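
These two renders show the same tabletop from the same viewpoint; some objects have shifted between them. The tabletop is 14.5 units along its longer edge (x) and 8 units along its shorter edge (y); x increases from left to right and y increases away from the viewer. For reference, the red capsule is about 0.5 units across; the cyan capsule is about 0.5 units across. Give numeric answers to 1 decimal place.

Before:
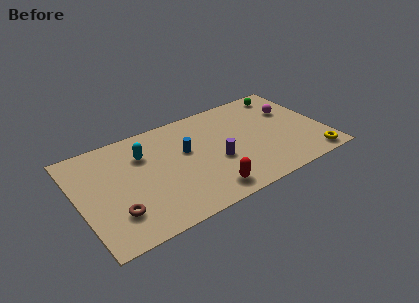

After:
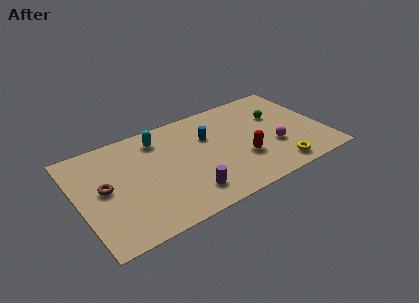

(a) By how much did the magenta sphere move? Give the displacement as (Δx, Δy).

(-1.5, -2.5)

The magenta sphere started near (12.9, 5.3) and ended near (11.4, 2.8).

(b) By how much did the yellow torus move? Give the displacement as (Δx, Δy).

(-2.1, 0.2)

From the two frames, the yellow torus sits at roughly (13.4, 0.9) before and (11.3, 1.1) after.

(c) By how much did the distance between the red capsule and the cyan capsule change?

+0.4

The distance was about 5.5 in the first image and 5.9 in the second, so they moved 0.4 units further apart.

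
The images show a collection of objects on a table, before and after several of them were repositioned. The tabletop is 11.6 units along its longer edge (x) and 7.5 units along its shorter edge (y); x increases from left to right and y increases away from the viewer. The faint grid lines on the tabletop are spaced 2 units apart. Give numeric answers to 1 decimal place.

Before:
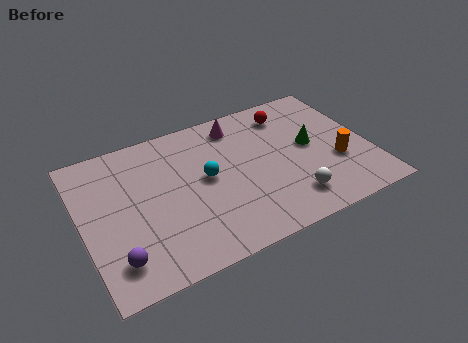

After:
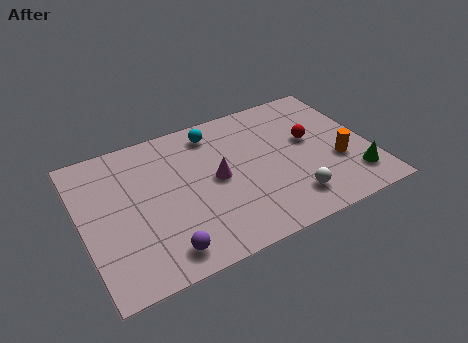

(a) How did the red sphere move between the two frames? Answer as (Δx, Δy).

(0.6, -1.8)

The red sphere started near (8.7, 6.1) and ended near (9.3, 4.3).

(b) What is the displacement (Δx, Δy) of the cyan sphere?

(0.6, 2.3)

The cyan sphere started near (5.0, 4.0) and ended near (5.6, 6.3).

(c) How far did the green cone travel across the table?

2.8

From (9.3, 4.0) to (10.7, 1.6), the green cone covered √(1.4² + 2.4²) ≈ 2.8 units.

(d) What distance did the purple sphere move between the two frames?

1.8

From (1.1, 1.5) to (2.9, 1.1), the purple sphere covered √(1.8² + 0.4²) ≈ 1.8 units.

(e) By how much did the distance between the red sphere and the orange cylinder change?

-1.9

The distance was about 3.7 in the first image and 1.8 in the second, so they moved 1.9 units closer together.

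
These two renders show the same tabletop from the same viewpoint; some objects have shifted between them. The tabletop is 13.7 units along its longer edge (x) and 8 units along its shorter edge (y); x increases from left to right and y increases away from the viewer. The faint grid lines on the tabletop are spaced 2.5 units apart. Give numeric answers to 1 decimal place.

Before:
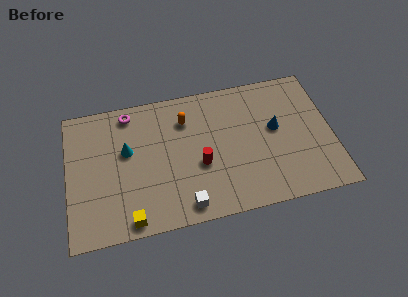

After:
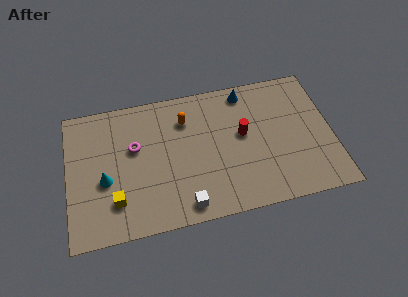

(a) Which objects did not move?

the white cube and the orange capsule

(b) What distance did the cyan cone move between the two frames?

1.9

The cyan cone was near (3.1, 4.8) before and (1.9, 3.3) after, so it travelled √(1.2² + 1.5²) ≈ 1.9 units.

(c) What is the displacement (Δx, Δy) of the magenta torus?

(0.2, -2.1)

From the two frames, the magenta torus sits at roughly (3.3, 7.0) before and (3.5, 4.9) after.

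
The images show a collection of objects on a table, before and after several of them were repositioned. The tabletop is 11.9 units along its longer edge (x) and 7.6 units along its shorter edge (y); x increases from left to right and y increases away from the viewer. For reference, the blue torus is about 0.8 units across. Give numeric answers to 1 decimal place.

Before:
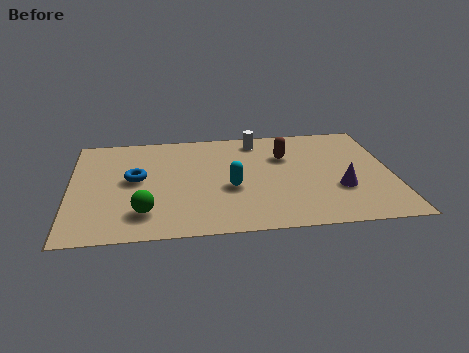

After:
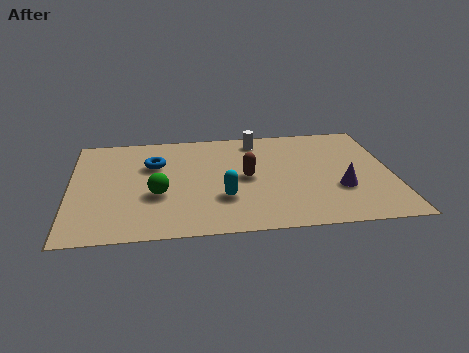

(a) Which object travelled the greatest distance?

the brown capsule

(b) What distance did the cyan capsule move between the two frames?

0.8

The cyan capsule was near (5.9, 3.1) before and (5.6, 2.4) after, so it travelled √(0.3² + 0.7²) ≈ 0.8 units.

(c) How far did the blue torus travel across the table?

1.2

The blue torus was near (2.4, 4.1) before and (3.1, 5.1) after, so it travelled √(0.7² + 1.0²) ≈ 1.2 units.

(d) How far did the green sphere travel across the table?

1.3

From (2.7, 1.7) to (3.2, 2.9), the green sphere covered √(0.5² + 1.2²) ≈ 1.3 units.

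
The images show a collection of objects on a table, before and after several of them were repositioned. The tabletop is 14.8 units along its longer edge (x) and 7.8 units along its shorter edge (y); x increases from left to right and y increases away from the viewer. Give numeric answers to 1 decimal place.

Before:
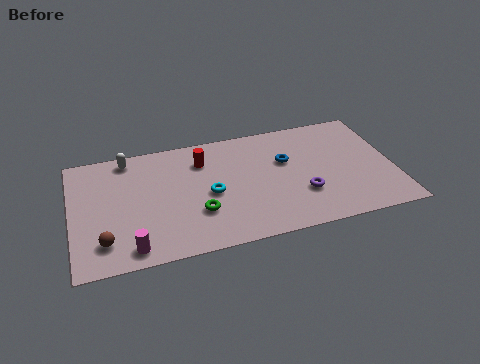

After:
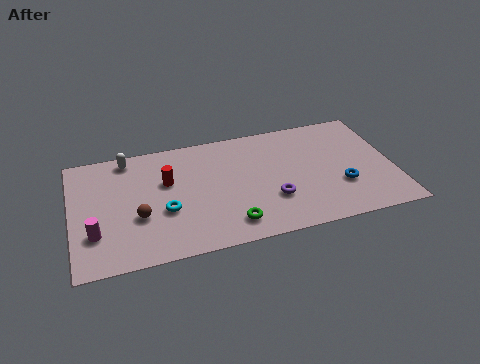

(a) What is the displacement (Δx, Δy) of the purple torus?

(-1.4, 0.0)

From the two frames, the purple torus sits at roughly (10.5, 2.5) before and (9.1, 2.5) after.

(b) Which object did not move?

the white capsule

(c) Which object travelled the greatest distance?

the blue torus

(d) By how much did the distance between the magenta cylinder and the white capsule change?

-1.0

They were about 5.9 units apart before and 4.9 after — 1.0 units closer together.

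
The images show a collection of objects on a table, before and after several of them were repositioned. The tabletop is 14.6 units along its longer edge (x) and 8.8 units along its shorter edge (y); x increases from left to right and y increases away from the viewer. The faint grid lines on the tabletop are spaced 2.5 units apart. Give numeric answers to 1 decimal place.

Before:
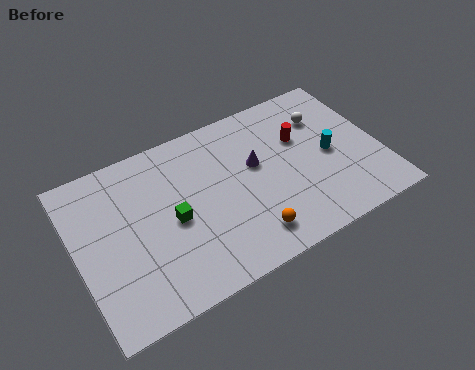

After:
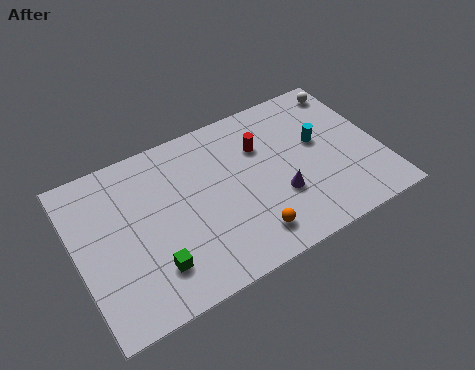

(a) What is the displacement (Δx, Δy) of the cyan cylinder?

(-0.4, 0.9)

The cyan cylinder was at about (12.2, 4.2) and moved to about (11.8, 5.1).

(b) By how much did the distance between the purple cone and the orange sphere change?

-1.5

They were about 3.7 units apart before and 2.2 after — 1.5 units closer together.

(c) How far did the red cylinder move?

1.9

The red cylinder moved from about (11.0, 5.7) to (9.1, 6.1), a distance of √(1.9² + 0.4²) ≈ 1.9.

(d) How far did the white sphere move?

1.8

The white sphere moved from about (12.3, 6.4) to (13.7, 7.6), a distance of √(1.4² + 1.2²) ≈ 1.8.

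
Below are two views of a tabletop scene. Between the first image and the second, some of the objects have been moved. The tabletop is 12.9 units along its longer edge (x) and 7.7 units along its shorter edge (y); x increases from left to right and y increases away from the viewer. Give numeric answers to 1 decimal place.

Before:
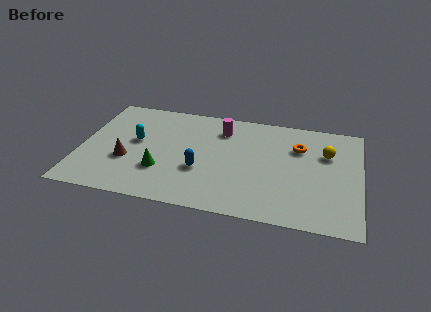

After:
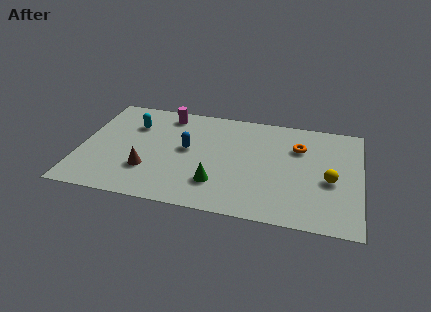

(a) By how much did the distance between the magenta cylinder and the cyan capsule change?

-2.4

The distance was about 4.3 in the first image and 1.9 in the second, so they moved 2.4 units closer together.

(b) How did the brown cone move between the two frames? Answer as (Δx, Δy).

(1.0, -0.5)

The brown cone was at about (2.2, 2.8) and moved to about (3.2, 2.3).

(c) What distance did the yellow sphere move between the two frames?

1.9

The yellow sphere was near (11.3, 5.2) before and (11.5, 3.3) after, so it travelled √(0.2² + 1.9²) ≈ 1.9 units.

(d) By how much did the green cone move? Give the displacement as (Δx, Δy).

(2.6, -0.4)

From the two frames, the green cone sits at roughly (3.8, 2.4) before and (6.4, 2.0) after.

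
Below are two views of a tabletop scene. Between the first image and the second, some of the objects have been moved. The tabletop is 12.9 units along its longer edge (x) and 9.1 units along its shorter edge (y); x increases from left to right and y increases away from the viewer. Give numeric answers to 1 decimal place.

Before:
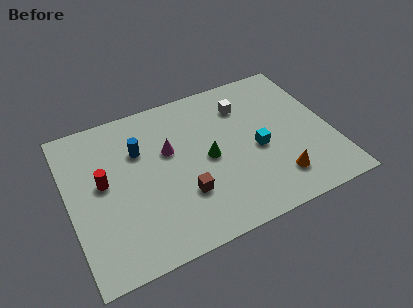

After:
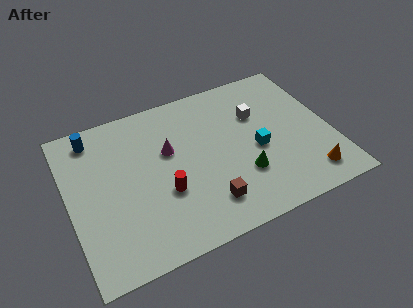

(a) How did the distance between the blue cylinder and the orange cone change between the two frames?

+4.1

They were about 7.6 units apart before and 11.7 after — 4.1 units further apart.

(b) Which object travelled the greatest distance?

the red cylinder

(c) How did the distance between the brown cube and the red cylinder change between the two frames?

-1.9

They were about 4.3 units apart before and 2.4 after — 1.9 units closer together.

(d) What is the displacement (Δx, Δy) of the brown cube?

(1.0, -0.9)

From the two frames, the brown cube sits at roughly (5.4, 2.8) before and (6.4, 1.9) after.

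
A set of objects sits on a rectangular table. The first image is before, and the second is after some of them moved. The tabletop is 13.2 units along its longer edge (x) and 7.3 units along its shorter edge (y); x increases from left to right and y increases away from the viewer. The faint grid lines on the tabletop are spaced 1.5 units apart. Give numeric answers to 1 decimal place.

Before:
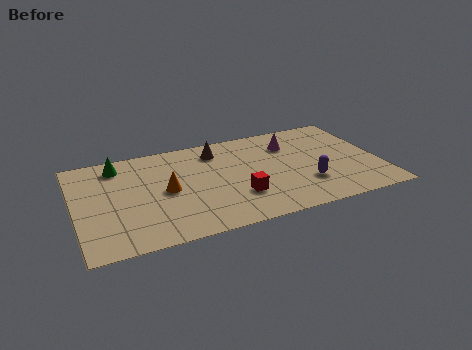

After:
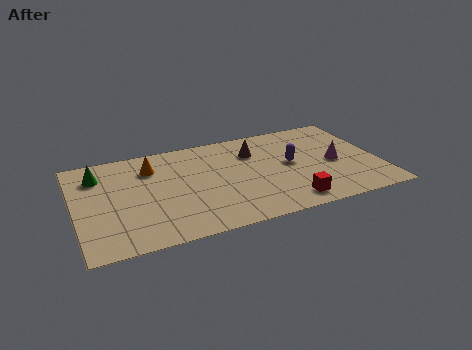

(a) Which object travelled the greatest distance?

the magenta cone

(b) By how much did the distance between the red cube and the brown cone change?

+0.6

They were about 3.7 units apart before and 4.3 after — 0.6 units further apart.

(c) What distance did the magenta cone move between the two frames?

2.7

The magenta cone was near (9.5, 5.4) before and (11.3, 3.4) after, so it travelled √(1.8² + 2.0²) ≈ 2.7 units.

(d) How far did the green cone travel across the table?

1.0

The green cone moved from about (2.0, 6.1) to (1.1, 5.6), a distance of √(0.9² + 0.5²) ≈ 1.0.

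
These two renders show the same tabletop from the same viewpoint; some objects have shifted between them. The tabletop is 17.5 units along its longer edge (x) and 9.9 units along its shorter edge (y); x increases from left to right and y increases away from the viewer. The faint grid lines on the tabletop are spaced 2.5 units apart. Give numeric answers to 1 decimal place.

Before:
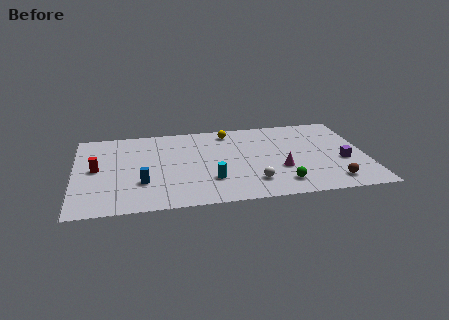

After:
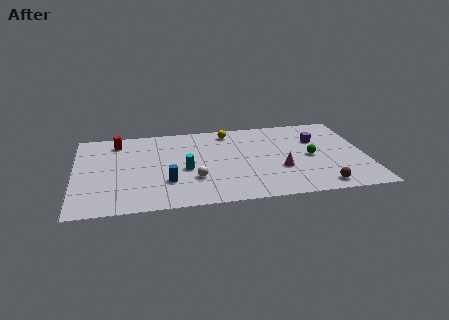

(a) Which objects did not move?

the yellow sphere and the magenta cone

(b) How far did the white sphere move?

3.6

The white sphere moved from about (10.6, 2.2) to (7.1, 3.1), a distance of √(3.5² + 0.9²) ≈ 3.6.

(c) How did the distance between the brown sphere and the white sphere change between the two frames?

+3.0

The distance was about 4.7 in the first image and 7.7 in the second, so they moved 3.0 units further apart.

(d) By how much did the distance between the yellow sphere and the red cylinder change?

-2.0

Before: roughly 8.8 units apart; after: 6.8. That's 2.0 units closer together.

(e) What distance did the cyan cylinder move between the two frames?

2.1

The cyan cylinder was near (8.1, 2.8) before and (6.6, 4.3) after, so it travelled √(1.5² + 1.5²) ≈ 2.1 units.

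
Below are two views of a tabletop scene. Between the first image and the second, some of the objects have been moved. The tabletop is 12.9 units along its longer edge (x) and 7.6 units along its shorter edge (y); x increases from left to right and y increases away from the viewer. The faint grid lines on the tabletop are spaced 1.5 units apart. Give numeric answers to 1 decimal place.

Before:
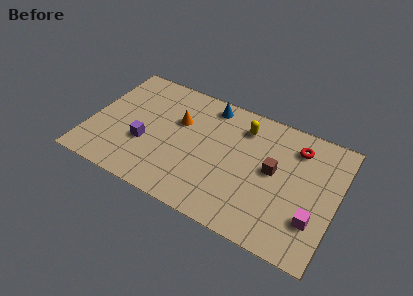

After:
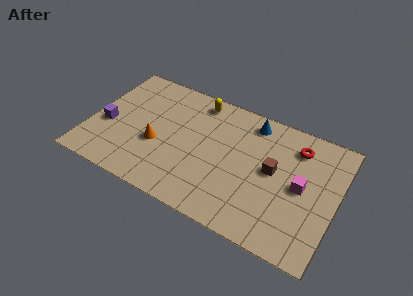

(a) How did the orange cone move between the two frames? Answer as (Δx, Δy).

(-0.9, -1.9)

The orange cone was at about (4.5, 4.9) and moved to about (3.6, 3.0).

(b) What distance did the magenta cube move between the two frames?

1.8

From (11.9, 2.2) to (11.1, 3.8), the magenta cube covered √(0.8² + 1.6²) ≈ 1.8 units.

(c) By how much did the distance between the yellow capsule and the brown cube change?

+2.4

They were about 2.6 units apart before and 5.0 after — 2.4 units further apart.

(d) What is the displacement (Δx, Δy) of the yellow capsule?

(-2.5, 0.6)

The yellow capsule was at about (7.8, 6.0) and moved to about (5.3, 6.6).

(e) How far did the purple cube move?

2.1

From (3.0, 2.8) to (0.9, 3.1), the purple cube covered √(2.1² + 0.3²) ≈ 2.1 units.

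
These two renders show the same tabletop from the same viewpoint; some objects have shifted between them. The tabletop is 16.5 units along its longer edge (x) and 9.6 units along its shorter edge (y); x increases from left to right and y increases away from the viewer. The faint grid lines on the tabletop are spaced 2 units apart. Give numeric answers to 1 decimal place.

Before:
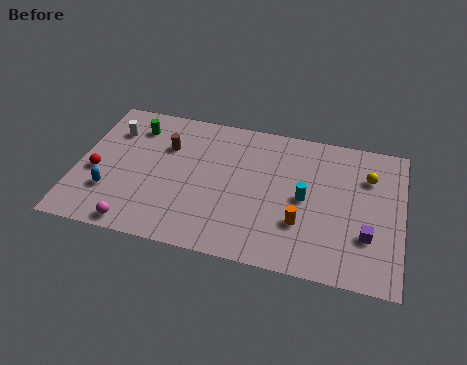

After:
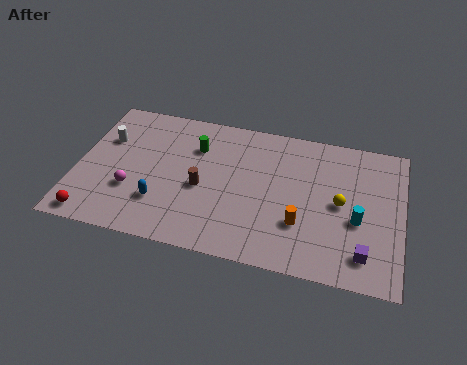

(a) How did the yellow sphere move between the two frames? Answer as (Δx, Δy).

(-1.3, -2.1)

The yellow sphere was at about (14.7, 6.9) and moved to about (13.4, 4.8).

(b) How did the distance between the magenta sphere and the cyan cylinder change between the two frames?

+2.3

They were about 9.1 units apart before and 11.4 after — 2.3 units further apart.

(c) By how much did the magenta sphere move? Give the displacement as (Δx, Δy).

(-0.4, 2.3)

From the two frames, the magenta sphere sits at roughly (3.3, 0.9) before and (2.9, 3.2) after.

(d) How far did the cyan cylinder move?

2.8

The cyan cylinder was near (11.6, 4.7) before and (14.3, 3.9) after, so it travelled √(2.7² + 0.8²) ≈ 2.8 units.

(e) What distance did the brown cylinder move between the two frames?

3.1

The brown cylinder was near (4.4, 6.6) before and (6.4, 4.2) after, so it travelled √(2.0² + 2.4²) ≈ 3.1 units.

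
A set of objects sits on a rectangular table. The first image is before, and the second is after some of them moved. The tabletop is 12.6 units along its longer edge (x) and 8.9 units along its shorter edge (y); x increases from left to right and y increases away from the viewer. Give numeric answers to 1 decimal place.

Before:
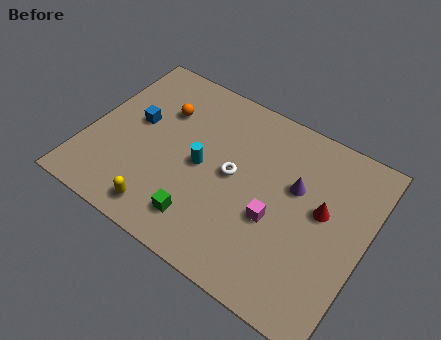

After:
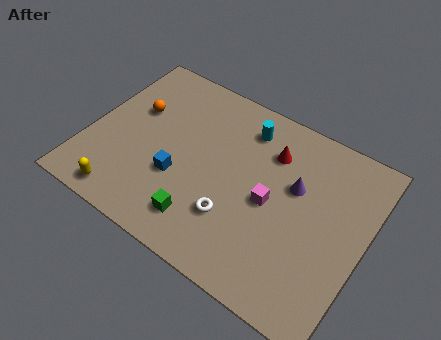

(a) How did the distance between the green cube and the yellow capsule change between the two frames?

+1.8

They were about 1.8 units apart before and 3.6 after — 1.8 units further apart.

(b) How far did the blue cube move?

2.9

The blue cube moved from about (2.0, 5.0) to (4.3, 3.2), a distance of √(2.3² + 1.8²) ≈ 2.9.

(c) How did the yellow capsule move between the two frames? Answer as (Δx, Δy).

(-1.8, -0.2)

The yellow capsule was at about (4.0, 1.2) and moved to about (2.2, 1.0).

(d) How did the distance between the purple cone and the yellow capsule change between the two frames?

+1.6

Before: roughly 6.8 units apart; after: 8.4. That's 1.6 units further apart.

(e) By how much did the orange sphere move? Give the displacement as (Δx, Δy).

(-1.2, -0.6)

The orange sphere was at about (3.0, 6.2) and moved to about (1.8, 5.6).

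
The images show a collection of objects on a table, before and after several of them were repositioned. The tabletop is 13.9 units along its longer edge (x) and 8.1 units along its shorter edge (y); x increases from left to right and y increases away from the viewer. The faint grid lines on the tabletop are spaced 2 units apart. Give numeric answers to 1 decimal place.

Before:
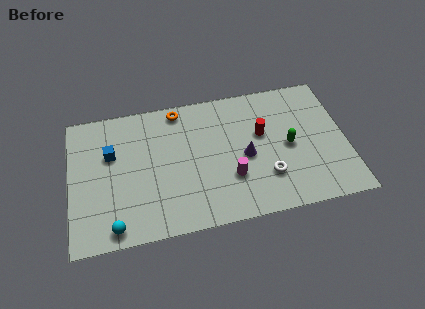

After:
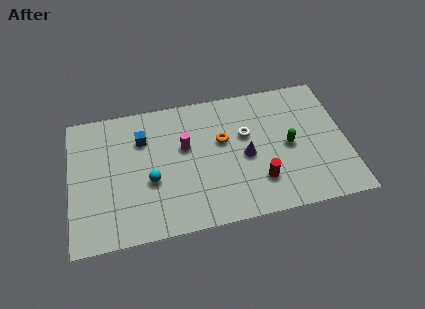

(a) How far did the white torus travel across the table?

2.8

The white torus was near (9.8, 2.3) before and (8.9, 5.0) after, so it travelled √(0.9² + 2.7²) ≈ 2.8 units.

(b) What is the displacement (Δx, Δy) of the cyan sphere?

(1.9, 2.3)

The cyan sphere was at about (2.1, 0.9) and moved to about (4.0, 3.2).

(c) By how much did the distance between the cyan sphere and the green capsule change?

-2.4

Before: roughly 9.4 units apart; after: 7.0. That's 2.4 units closer together.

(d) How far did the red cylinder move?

2.8

The red cylinder moved from about (9.7, 4.9) to (9.4, 2.1), a distance of √(0.3² + 2.8²) ≈ 2.8.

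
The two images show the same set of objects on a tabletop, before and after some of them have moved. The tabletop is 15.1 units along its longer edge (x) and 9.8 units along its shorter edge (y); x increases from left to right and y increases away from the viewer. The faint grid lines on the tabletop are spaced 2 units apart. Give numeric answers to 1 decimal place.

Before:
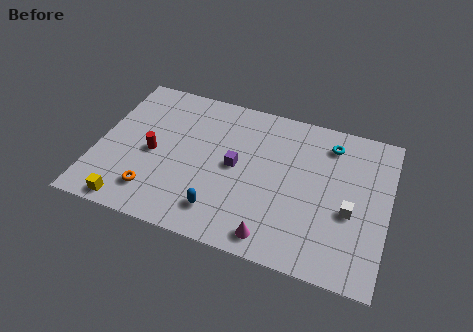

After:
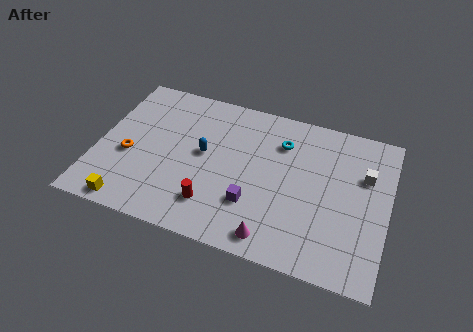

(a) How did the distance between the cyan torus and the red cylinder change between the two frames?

-3.7

Before: roughly 9.7 units apart; after: 6.0. That's 3.7 units closer together.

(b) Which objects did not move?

the magenta cone and the yellow cube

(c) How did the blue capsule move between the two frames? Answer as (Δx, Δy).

(-1.2, 3.4)

The blue capsule started near (6.7, 1.9) and ended near (5.5, 5.3).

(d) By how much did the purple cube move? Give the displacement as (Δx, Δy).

(1.1, -2.1)

The purple cube started near (7.2, 5.0) and ended near (8.3, 2.9).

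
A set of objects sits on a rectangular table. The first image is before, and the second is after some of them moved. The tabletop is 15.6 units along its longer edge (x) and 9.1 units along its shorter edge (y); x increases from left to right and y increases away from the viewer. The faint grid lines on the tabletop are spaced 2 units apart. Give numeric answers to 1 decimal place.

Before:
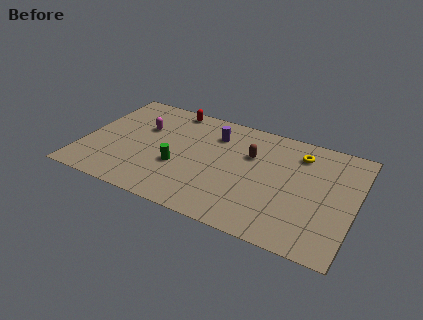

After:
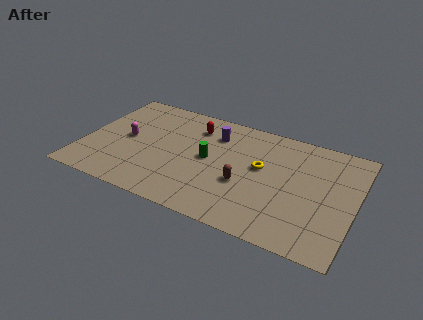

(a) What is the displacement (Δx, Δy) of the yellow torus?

(-2.0, -2.0)

The yellow torus was at about (12.2, 7.2) and moved to about (10.2, 5.2).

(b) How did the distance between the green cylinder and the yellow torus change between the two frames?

-4.6

They were about 7.6 units apart before and 3.0 after — 4.6 units closer together.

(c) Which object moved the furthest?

the yellow torus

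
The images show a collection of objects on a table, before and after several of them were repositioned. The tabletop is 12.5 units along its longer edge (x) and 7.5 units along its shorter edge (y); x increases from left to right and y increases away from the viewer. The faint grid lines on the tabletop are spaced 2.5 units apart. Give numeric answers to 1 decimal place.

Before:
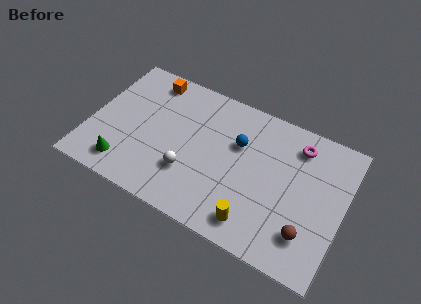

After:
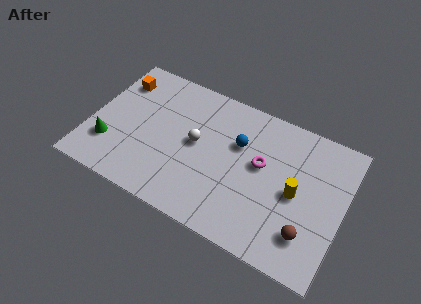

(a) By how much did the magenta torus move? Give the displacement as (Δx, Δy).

(-1.6, -1.8)

The magenta torus started near (10.0, 6.1) and ended near (8.4, 4.3).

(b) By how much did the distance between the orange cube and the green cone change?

-1.5

They were about 5.2 units apart before and 3.7 after — 1.5 units closer together.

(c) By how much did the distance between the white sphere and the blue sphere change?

-1.1

Before: roughly 3.3 units apart; after: 2.2. That's 1.1 units closer together.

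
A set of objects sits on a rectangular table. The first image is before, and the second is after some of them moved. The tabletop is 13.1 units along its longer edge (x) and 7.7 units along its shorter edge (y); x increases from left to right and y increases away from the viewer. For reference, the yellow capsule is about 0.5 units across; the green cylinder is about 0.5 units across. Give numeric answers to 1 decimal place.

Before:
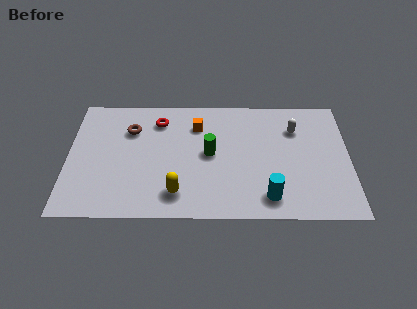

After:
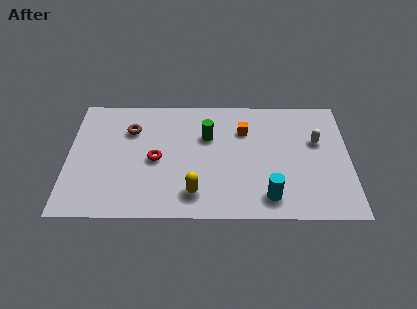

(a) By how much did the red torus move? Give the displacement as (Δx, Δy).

(-0.1, -2.5)

From the two frames, the red torus sits at roughly (4.2, 6.1) before and (4.1, 3.6) after.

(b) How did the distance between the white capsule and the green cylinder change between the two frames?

+0.8

They were about 4.3 units apart before and 5.1 after — 0.8 units further apart.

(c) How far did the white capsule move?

1.3

From (10.6, 5.6) to (11.6, 4.8), the white capsule covered √(1.0² + 0.8²) ≈ 1.3 units.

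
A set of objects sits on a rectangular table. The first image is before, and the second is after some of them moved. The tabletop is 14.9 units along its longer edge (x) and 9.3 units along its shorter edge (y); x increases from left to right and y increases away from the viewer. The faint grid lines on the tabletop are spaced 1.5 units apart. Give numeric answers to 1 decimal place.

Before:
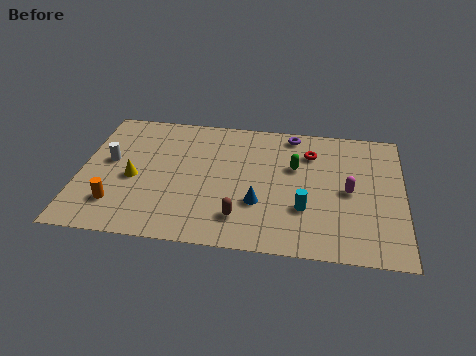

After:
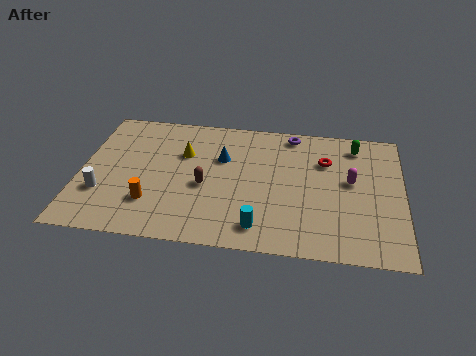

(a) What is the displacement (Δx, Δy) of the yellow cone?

(2.2, 2.1)

The yellow cone started near (2.5, 4.1) and ended near (4.7, 6.2).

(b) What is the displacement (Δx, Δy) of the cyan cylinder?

(-2.0, -1.5)

From the two frames, the cyan cylinder sits at roughly (10.4, 3.0) before and (8.4, 1.5) after.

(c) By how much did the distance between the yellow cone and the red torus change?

-2.0

The distance was about 8.6 in the first image and 6.6 in the second, so they moved 2.0 units closer together.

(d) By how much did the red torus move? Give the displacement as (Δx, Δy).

(0.7, -0.5)

The red torus was at about (10.6, 7.0) and moved to about (11.3, 6.5).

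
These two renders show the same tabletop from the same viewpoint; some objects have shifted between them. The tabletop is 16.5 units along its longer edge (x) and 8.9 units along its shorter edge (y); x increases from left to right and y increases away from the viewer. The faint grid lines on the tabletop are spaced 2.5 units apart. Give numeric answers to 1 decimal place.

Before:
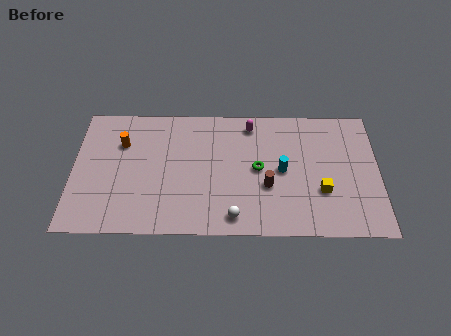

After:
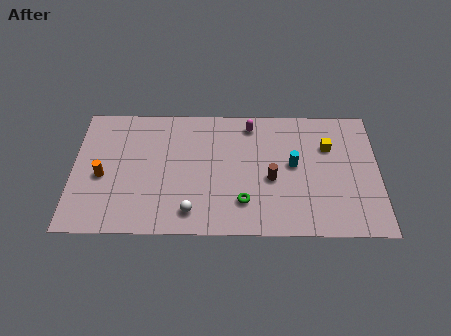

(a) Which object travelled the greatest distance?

the yellow cube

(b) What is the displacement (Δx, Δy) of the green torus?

(-0.8, -2.3)

The green torus was at about (10.0, 4.5) and moved to about (9.2, 2.2).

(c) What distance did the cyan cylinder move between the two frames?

0.7

The cyan cylinder was near (11.3, 4.4) before and (11.9, 4.8) after, so it travelled √(0.6² + 0.4²) ≈ 0.7 units.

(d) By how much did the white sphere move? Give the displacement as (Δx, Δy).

(-2.3, 0.3)

The white sphere was at about (8.7, 1.2) and moved to about (6.4, 1.5).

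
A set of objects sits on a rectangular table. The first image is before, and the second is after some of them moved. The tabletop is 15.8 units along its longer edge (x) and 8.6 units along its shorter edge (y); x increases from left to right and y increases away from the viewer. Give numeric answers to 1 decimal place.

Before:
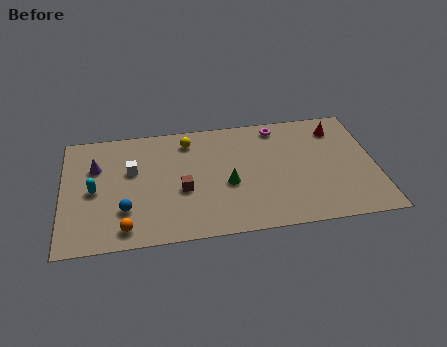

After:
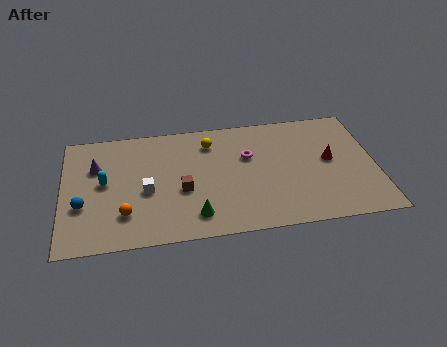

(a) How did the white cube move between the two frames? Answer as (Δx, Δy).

(0.7, -1.6)

The white cube started near (3.5, 5.3) and ended near (4.2, 3.7).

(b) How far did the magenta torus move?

2.6

From (11.0, 7.5) to (9.4, 5.5), the magenta torus covered √(1.6² + 2.0²) ≈ 2.6 units.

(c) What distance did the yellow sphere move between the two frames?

1.1

The yellow sphere was near (6.4, 7.1) before and (7.5, 6.8) after, so it travelled √(1.1² + 0.3²) ≈ 1.1 units.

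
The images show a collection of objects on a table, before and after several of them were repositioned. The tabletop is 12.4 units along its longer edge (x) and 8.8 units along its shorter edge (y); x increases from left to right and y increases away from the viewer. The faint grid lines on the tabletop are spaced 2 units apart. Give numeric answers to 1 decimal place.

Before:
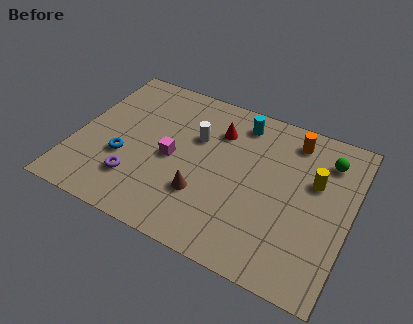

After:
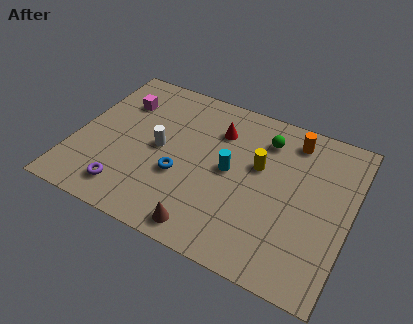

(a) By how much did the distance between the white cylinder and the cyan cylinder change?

+0.7

The distance was about 2.5 in the first image and 3.2 in the second, so they moved 0.7 units further apart.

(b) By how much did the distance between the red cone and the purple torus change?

+0.7

They were about 5.4 units apart before and 6.1 after — 0.7 units further apart.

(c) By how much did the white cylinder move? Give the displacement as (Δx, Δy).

(-1.5, -1.3)

The white cylinder was at about (5.3, 5.7) and moved to about (3.8, 4.4).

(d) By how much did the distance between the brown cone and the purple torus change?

+0.7

Before: roughly 3.0 units apart; after: 3.7. That's 0.7 units further apart.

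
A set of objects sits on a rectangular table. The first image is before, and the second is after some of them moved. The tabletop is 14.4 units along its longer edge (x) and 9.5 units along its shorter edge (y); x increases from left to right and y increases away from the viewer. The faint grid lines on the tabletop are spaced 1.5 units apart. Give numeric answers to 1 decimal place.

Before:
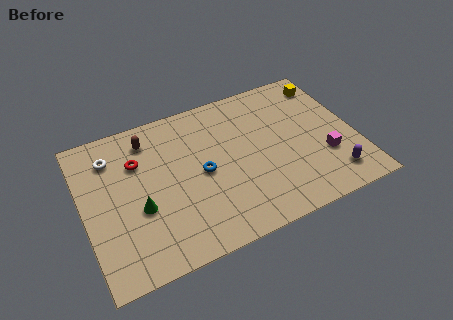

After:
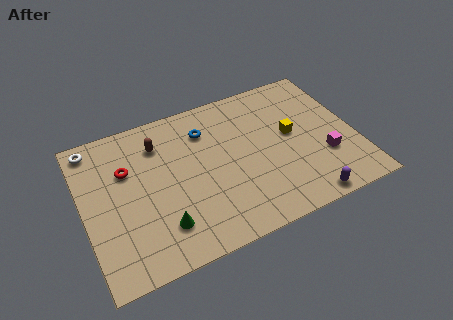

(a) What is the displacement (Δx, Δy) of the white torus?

(-0.9, 1.0)

The white torus was at about (1.7, 7.4) and moved to about (0.8, 8.4).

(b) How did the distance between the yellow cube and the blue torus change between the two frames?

-3.1

Before: roughly 7.9 units apart; after: 4.8. That's 3.1 units closer together.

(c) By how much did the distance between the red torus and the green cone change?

+1.4

The distance was about 2.9 in the first image and 4.3 in the second, so they moved 1.4 units further apart.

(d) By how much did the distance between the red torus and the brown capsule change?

+0.7

They were about 1.4 units apart before and 2.1 after — 0.7 units further apart.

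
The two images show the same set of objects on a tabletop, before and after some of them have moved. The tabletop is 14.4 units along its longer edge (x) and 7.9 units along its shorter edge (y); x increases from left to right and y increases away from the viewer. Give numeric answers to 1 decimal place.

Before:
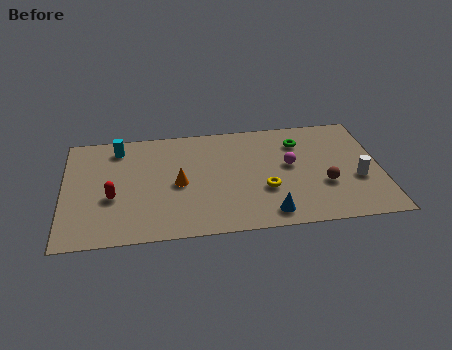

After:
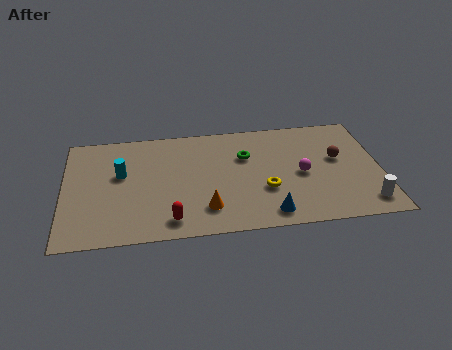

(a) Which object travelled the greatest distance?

the red capsule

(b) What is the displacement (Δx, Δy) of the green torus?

(-2.5, -0.7)

From the two frames, the green torus sits at roughly (10.8, 6.0) before and (8.3, 5.3) after.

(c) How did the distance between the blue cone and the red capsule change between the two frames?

-2.9

Before: roughly 7.3 units apart; after: 4.4. That's 2.9 units closer together.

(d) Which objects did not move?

the yellow torus and the blue cone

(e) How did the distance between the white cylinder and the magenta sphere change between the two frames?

+0.4

They were about 3.3 units apart before and 3.7 after — 0.4 units further apart.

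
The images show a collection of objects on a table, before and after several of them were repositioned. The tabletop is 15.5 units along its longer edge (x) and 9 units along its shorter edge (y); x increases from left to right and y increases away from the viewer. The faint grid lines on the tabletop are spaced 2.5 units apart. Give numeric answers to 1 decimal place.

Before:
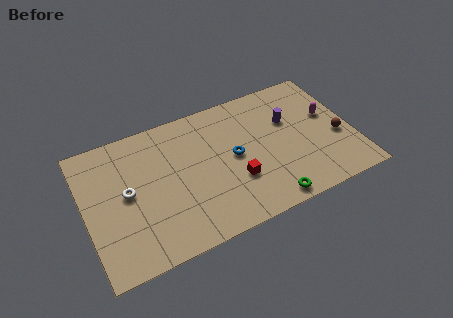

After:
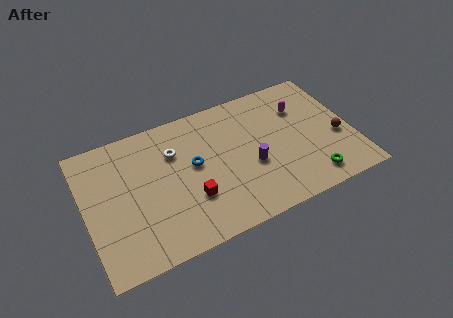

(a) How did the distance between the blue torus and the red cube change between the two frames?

+0.5

Before: roughly 1.6 units apart; after: 2.1. That's 0.5 units further apart.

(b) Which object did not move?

the brown sphere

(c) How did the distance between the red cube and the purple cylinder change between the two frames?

-0.8

They were about 4.5 units apart before and 3.7 after — 0.8 units closer together.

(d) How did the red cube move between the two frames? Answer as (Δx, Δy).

(-2.6, -0.1)

The red cube started near (8.5, 3.0) and ended near (5.9, 2.9).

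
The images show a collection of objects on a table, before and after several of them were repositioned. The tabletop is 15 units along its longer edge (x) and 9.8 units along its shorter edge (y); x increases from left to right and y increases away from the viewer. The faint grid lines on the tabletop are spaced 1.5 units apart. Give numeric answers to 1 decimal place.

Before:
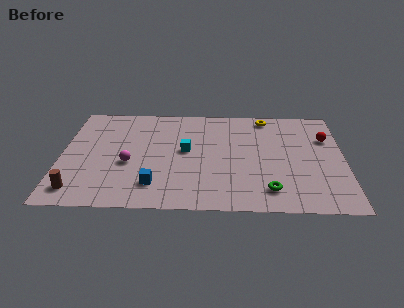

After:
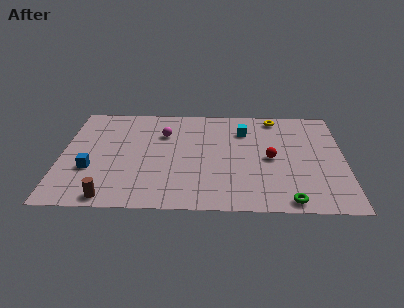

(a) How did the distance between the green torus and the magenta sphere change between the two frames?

+1.2

They were about 7.7 units apart before and 8.9 after — 1.2 units further apart.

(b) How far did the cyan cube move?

3.7

The cyan cube was near (6.6, 5.3) before and (9.7, 7.3) after, so it travelled √(3.1² + 2.0²) ≈ 3.7 units.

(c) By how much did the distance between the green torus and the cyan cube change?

+1.2

The distance was about 5.6 in the first image and 6.8 in the second, so they moved 1.2 units further apart.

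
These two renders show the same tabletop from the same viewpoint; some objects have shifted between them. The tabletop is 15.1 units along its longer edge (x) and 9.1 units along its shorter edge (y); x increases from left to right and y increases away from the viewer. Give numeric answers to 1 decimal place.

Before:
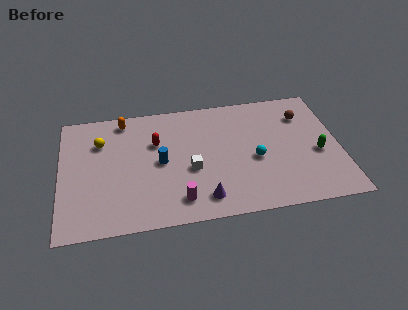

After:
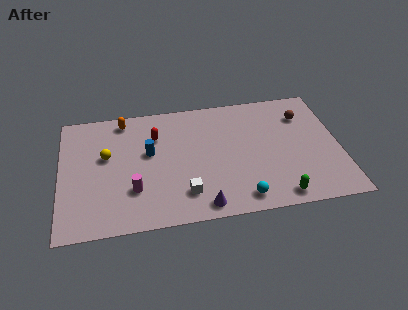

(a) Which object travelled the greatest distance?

the green capsule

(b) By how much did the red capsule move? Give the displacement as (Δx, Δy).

(0.0, 0.5)

From the two frames, the red capsule sits at roughly (5.2, 6.0) before and (5.2, 6.5) after.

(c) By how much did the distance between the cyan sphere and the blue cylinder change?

+1.2

The distance was about 5.1 in the first image and 6.3 in the second, so they moved 1.2 units further apart.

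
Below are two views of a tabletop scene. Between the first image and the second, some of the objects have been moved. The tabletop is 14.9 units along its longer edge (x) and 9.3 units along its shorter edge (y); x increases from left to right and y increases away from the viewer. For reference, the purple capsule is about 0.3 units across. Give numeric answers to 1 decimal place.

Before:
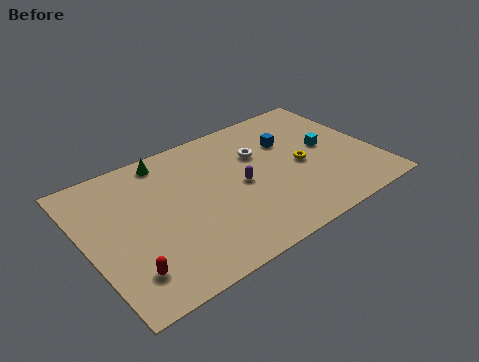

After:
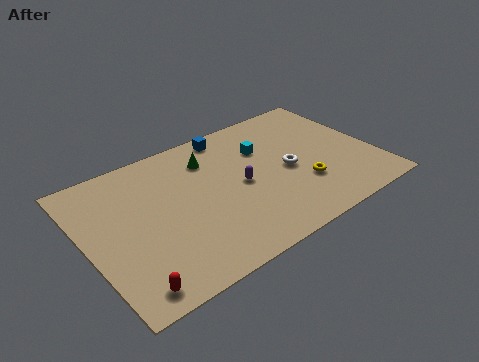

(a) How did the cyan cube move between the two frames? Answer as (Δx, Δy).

(-3.1, 1.5)

The cyan cube started near (12.6, 4.9) and ended near (9.5, 6.4).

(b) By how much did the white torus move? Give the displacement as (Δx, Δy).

(1.2, -1.9)

From the two frames, the white torus sits at roughly (9.2, 6.2) before and (10.4, 4.3) after.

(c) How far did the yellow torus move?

1.4

From (11.1, 4.3) to (10.9, 2.9), the yellow torus covered √(0.2² + 1.4²) ≈ 1.4 units.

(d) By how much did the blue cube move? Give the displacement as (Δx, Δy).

(-2.8, 2.0)

The blue cube was at about (10.8, 6.3) and moved to about (8.0, 8.3).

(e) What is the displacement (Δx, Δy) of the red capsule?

(-0.1, -0.9)

The red capsule was at about (1.6, 2.0) and moved to about (1.5, 1.1).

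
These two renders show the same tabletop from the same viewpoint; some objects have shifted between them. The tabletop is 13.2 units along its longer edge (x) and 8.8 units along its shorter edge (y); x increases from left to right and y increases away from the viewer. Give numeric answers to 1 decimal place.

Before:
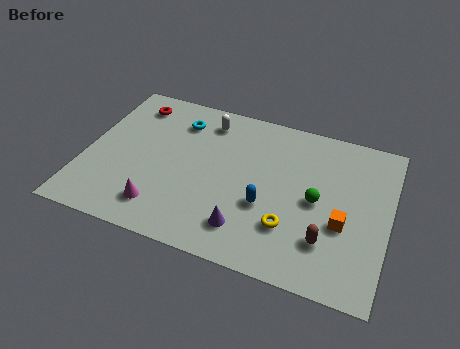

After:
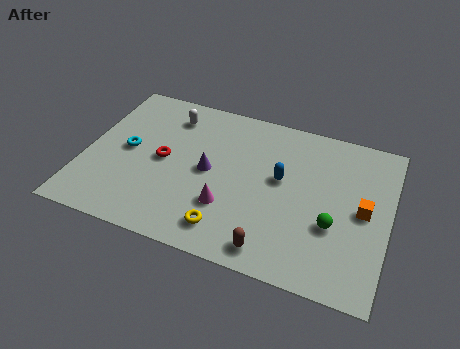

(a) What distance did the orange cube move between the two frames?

1.3

From (11.3, 3.4) to (12.1, 4.4), the orange cube covered √(0.8² + 1.0²) ≈ 1.3 units.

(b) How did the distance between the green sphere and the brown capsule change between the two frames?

+1.1

Before: roughly 2.1 units apart; after: 3.2. That's 1.1 units further apart.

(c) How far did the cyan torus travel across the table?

3.1

The cyan torus moved from about (3.8, 6.9) to (1.8, 4.5), a distance of √(2.0² + 2.4²) ≈ 3.1.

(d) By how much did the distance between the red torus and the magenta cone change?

-2.5

The distance was about 5.9 in the first image and 3.4 in the second, so they moved 2.5 units closer together.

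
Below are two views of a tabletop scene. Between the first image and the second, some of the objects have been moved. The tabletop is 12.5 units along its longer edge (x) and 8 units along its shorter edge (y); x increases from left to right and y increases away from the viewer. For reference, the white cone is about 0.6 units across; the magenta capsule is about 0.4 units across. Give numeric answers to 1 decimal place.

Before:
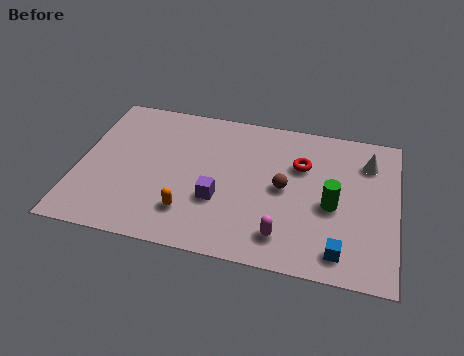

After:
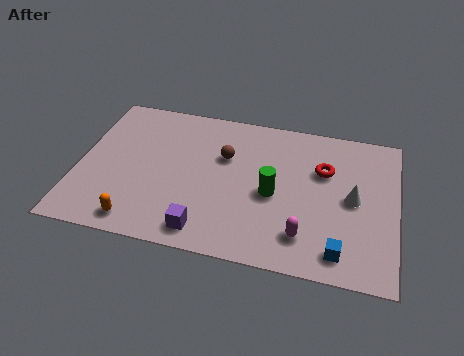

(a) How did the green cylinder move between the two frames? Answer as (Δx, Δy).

(-2.3, 0.1)

The green cylinder started near (10.0, 3.5) and ended near (7.7, 3.6).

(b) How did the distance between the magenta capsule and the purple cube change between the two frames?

+0.9

The distance was about 2.9 in the first image and 3.8 in the second, so they moved 0.9 units further apart.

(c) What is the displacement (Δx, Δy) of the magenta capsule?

(0.8, 0.2)

From the two frames, the magenta capsule sits at roughly (8.2, 1.5) before and (9.0, 1.7) after.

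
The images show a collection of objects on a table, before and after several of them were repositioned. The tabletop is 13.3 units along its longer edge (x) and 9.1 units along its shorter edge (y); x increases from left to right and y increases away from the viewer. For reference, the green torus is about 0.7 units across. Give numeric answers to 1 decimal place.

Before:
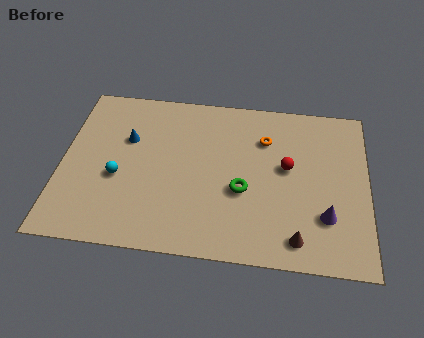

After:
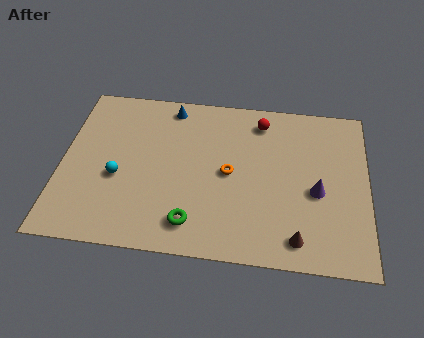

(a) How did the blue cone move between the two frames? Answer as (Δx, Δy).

(1.8, 2.1)

From the two frames, the blue cone sits at roughly (2.8, 5.9) before and (4.6, 8.0) after.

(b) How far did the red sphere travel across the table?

2.8

From (9.8, 5.1) to (8.6, 7.6), the red sphere covered √(1.2² + 2.5²) ≈ 2.8 units.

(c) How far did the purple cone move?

1.4

From (11.5, 2.6) to (11.1, 3.9), the purple cone covered √(0.4² + 1.3²) ≈ 1.4 units.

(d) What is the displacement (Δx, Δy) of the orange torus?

(-1.5, -2.1)

From the two frames, the orange torus sits at roughly (8.8, 6.6) before and (7.3, 4.5) after.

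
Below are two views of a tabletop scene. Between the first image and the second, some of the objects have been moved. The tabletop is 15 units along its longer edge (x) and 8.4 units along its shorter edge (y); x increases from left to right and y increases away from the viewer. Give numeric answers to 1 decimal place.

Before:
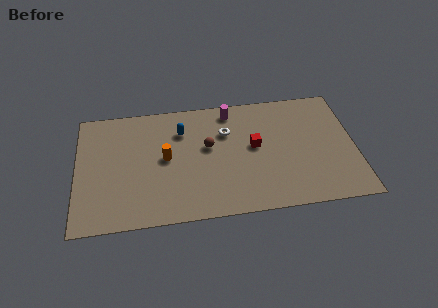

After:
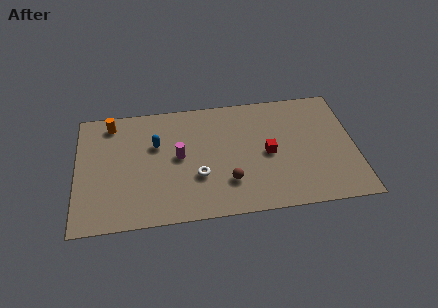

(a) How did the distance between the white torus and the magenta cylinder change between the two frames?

+0.3

The distance was about 1.5 in the first image and 1.8 in the second, so they moved 0.3 units further apart.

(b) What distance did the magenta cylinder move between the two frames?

4.1

From (8.4, 7.3) to (5.5, 4.4), the magenta cylinder covered √(2.9² + 2.9²) ≈ 4.1 units.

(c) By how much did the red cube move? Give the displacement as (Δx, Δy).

(0.7, -0.6)

The red cube was at about (9.6, 4.6) and moved to about (10.3, 4.0).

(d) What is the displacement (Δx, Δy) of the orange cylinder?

(-2.9, 2.8)

The orange cylinder started near (4.8, 4.4) and ended near (1.9, 7.2).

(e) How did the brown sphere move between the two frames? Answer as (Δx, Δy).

(1.0, -2.6)

The brown sphere started near (7.1, 4.9) and ended near (8.1, 2.3).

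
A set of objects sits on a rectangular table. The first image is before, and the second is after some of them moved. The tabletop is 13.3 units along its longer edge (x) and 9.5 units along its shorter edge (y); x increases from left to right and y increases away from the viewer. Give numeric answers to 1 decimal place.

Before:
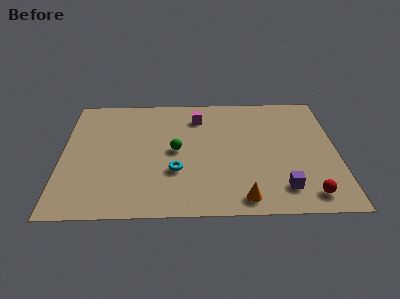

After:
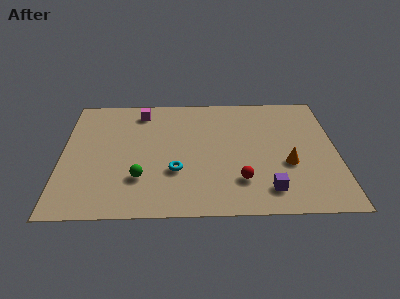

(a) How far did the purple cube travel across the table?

0.7

From (10.6, 1.8) to (9.9, 1.7), the purple cube covered √(0.7² + 0.1²) ≈ 0.7 units.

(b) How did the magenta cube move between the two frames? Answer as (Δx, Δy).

(-2.8, 0.5)

The magenta cube was at about (6.6, 7.5) and moved to about (3.8, 8.0).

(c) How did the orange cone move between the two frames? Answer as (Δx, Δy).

(2.2, 2.5)

The orange cone started near (8.7, 1.1) and ended near (10.9, 3.6).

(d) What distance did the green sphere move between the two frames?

2.7

The green sphere moved from about (5.5, 4.8) to (3.8, 2.7), a distance of √(1.7² + 2.1²) ≈ 2.7.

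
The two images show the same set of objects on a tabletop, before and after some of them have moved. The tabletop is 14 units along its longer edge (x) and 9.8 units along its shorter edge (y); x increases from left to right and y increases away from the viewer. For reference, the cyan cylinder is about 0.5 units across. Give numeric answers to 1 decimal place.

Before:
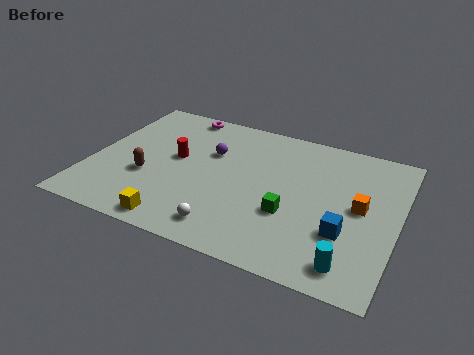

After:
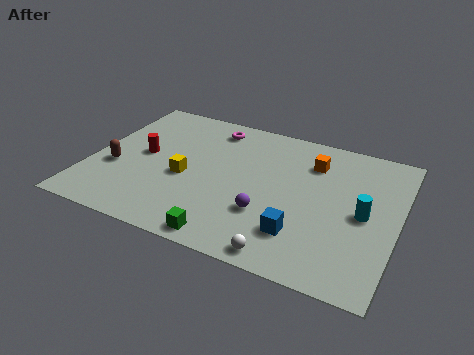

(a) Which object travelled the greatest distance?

the purple sphere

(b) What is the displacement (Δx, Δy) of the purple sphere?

(3.0, -3.3)

The purple sphere started near (5.3, 6.4) and ended near (8.3, 3.1).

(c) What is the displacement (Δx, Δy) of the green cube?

(-2.5, -2.6)

From the two frames, the green cube sits at roughly (9.3, 3.5) before and (6.8, 0.9) after.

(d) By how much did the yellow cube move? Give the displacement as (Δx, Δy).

(-0.1, 3.2)

The yellow cube was at about (4.5, 1.0) and moved to about (4.4, 4.2).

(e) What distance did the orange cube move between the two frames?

3.3

From (12.3, 5.1) to (9.9, 7.4), the orange cube covered √(2.4² + 2.3²) ≈ 3.3 units.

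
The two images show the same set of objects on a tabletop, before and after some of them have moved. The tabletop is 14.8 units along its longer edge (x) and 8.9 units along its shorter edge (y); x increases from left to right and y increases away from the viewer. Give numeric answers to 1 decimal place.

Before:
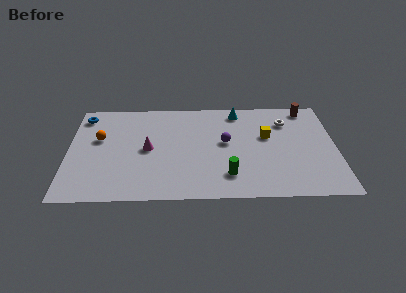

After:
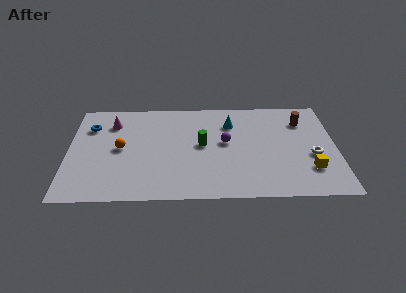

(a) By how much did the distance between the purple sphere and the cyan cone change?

-1.2

Before: roughly 2.9 units apart; after: 1.7. That's 1.2 units closer together.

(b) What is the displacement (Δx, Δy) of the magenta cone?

(-2.0, 2.4)

From the two frames, the magenta cone sits at roughly (4.4, 4.4) before and (2.4, 6.8) after.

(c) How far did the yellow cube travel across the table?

3.8

The yellow cube was near (11.0, 5.4) before and (13.3, 2.4) after, so it travelled √(2.3² + 3.0²) ≈ 3.8 units.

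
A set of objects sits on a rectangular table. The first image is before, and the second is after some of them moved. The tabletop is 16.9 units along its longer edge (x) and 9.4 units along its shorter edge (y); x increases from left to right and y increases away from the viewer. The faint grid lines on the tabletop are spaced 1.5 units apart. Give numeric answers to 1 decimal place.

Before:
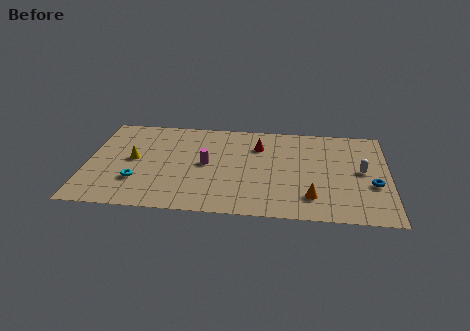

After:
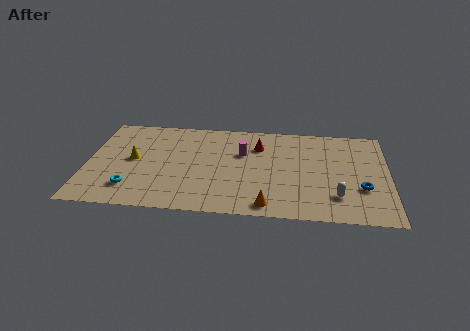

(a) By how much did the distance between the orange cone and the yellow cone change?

-1.9

They were about 10.4 units apart before and 8.5 after — 1.9 units closer together.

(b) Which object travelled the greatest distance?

the white capsule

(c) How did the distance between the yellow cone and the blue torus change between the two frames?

-0.6

The distance was about 13.5 in the first image and 12.9 in the second, so they moved 0.6 units closer together.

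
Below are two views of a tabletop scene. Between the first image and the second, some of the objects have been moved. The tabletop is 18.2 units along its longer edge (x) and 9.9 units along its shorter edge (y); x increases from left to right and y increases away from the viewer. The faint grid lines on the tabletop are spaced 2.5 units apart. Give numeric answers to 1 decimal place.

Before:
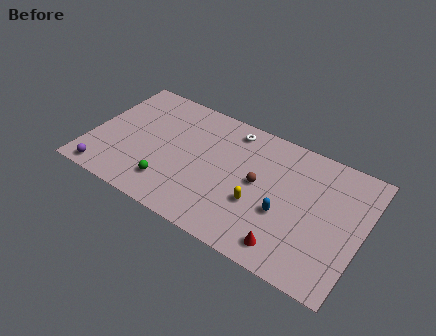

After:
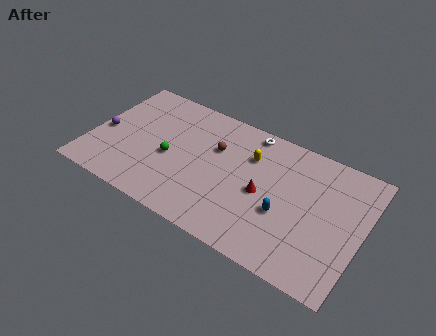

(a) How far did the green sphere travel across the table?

2.1

The green sphere moved from about (5.7, 2.2) to (5.4, 4.3), a distance of √(0.3² + 2.1²) ≈ 2.1.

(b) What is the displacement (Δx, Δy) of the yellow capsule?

(-1.0, 3.4)

The yellow capsule was at about (11.5, 3.6) and moved to about (10.5, 7.0).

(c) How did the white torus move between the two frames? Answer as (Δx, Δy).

(1.2, 0.4)

The white torus was at about (9.0, 8.5) and moved to about (10.2, 8.9).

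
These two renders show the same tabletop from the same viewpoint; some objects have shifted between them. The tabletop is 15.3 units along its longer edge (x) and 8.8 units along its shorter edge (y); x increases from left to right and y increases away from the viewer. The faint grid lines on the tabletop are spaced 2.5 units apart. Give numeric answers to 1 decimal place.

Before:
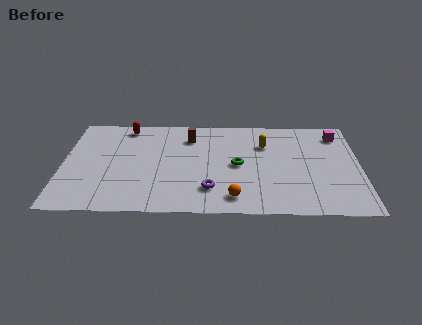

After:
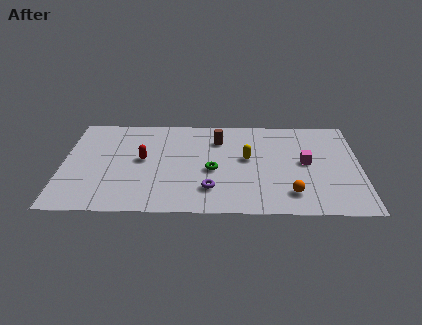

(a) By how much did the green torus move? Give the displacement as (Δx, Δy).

(-1.3, -0.5)

From the two frames, the green torus sits at roughly (9.0, 4.3) before and (7.7, 3.8) after.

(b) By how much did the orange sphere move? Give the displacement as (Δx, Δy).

(2.9, 0.4)

From the two frames, the orange sphere sits at roughly (8.8, 1.4) before and (11.7, 1.8) after.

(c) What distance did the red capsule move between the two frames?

3.1

The red capsule was near (3.2, 7.7) before and (4.1, 4.7) after, so it travelled √(0.9² + 3.0²) ≈ 3.1 units.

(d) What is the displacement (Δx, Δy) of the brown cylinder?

(1.5, -0.2)

From the two frames, the brown cylinder sits at roughly (6.5, 6.8) before and (8.0, 6.6) after.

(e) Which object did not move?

the purple torus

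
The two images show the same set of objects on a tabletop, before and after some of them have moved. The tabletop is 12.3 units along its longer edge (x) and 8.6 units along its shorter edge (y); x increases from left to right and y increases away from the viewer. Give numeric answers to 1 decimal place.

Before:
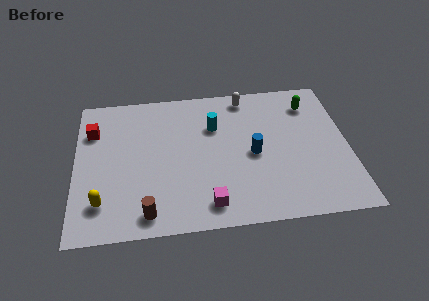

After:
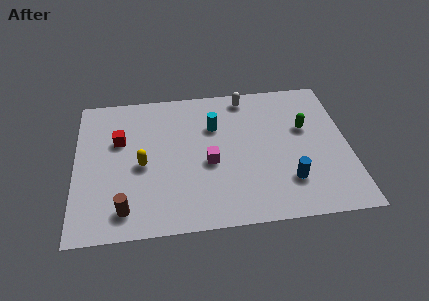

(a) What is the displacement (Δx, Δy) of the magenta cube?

(0.1, 2.4)

The magenta cube started near (5.9, 1.3) and ended near (6.0, 3.7).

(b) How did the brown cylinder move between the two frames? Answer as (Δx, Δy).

(-1.0, 0.3)

The brown cylinder started near (3.2, 1.1) and ended near (2.2, 1.4).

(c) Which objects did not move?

the white capsule and the cyan cylinder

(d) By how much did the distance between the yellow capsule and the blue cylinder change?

-0.4

The distance was about 7.1 in the first image and 6.7 in the second, so they moved 0.4 units closer together.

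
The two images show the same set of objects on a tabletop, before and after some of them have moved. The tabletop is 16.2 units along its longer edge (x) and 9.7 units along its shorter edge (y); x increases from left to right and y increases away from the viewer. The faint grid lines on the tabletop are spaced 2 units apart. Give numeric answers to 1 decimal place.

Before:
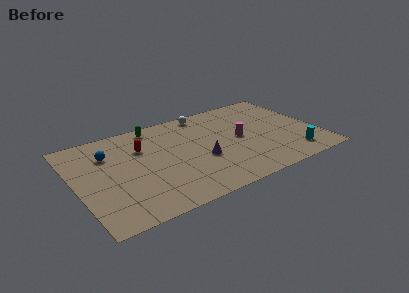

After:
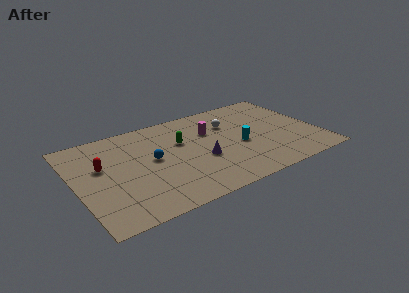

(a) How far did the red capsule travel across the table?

2.9

The red capsule moved from about (4.6, 6.7) to (1.8, 5.9), a distance of √(2.8² + 0.8²) ≈ 2.9.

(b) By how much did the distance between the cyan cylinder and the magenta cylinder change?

-1.6

Before: roughly 4.5 units apart; after: 2.9. That's 1.6 units closer together.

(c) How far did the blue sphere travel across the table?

3.2

The blue sphere moved from about (2.4, 7.0) to (5.1, 5.2), a distance of √(2.7² + 1.8²) ≈ 3.2.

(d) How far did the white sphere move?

2.4

The white sphere was near (9.2, 8.7) before and (10.6, 6.8) after, so it travelled √(1.4² + 1.9²) ≈ 2.4 units.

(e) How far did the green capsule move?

2.8

The green capsule moved from about (5.7, 8.6) to (7.2, 6.2), a distance of √(1.5² + 2.4²) ≈ 2.8.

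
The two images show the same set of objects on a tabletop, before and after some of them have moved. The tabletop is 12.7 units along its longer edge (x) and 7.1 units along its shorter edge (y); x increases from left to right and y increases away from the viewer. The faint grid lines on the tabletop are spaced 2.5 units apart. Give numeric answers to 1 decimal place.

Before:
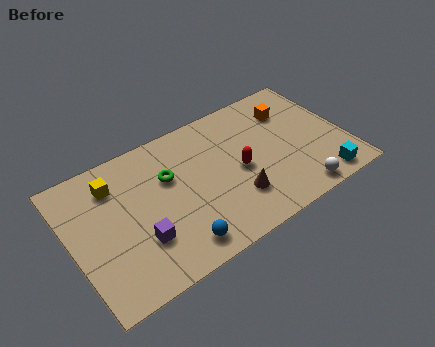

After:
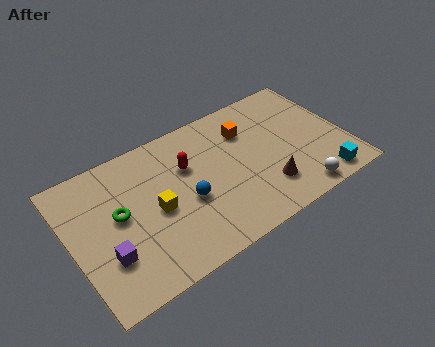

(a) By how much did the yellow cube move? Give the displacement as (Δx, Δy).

(1.6, -2.2)

The yellow cube started near (2.2, 5.5) and ended near (3.8, 3.3).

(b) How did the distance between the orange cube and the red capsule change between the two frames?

-0.5

Before: roughly 3.4 units apart; after: 2.9. That's 0.5 units closer together.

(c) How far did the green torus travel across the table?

2.5

The green torus moved from about (4.6, 4.6) to (2.2, 3.9), a distance of √(2.4² + 0.7²) ≈ 2.5.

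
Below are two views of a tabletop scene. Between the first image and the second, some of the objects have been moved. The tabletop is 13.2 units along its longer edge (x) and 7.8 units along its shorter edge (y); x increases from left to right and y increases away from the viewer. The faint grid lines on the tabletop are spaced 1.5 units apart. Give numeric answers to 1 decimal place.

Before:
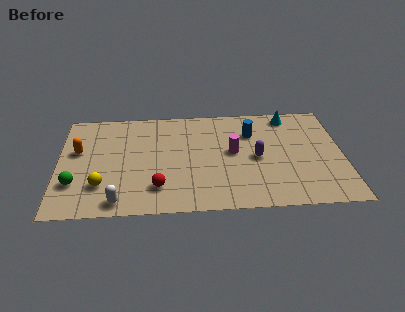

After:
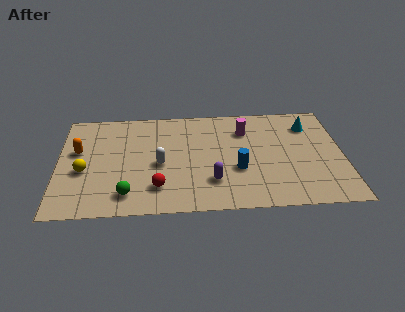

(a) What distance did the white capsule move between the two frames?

3.2

The white capsule was near (2.8, 0.9) before and (4.7, 3.5) after, so it travelled √(1.9² + 2.6²) ≈ 3.2 units.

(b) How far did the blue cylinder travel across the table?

2.8

The blue cylinder moved from about (9.0, 5.6) to (8.3, 2.9), a distance of √(0.7² + 2.7²) ≈ 2.8.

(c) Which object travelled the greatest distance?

the white capsule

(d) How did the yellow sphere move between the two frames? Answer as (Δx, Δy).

(-0.8, 1.1)

The yellow sphere was at about (2.0, 2.1) and moved to about (1.2, 3.2).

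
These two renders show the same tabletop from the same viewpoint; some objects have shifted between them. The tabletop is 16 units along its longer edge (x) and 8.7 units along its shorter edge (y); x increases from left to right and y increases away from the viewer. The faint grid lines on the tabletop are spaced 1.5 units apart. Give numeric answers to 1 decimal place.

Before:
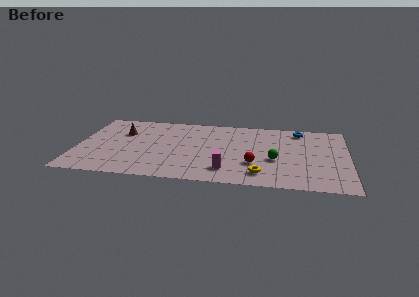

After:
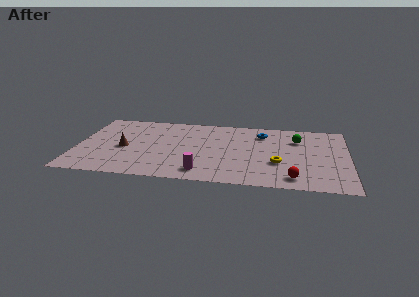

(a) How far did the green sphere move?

3.1

From (11.7, 3.5) to (13.0, 6.3), the green sphere covered √(1.3² + 2.8²) ≈ 3.1 units.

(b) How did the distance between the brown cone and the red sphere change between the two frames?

+1.8

They were about 8.5 units apart before and 10.3 after — 1.8 units further apart.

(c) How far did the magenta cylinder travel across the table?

1.5

From (8.9, 1.8) to (7.5, 1.4), the magenta cylinder covered √(1.4² + 0.4²) ≈ 1.5 units.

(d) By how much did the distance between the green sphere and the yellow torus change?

+1.3

The distance was about 2.1 in the first image and 3.4 in the second, so they moved 1.3 units further apart.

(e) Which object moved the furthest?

the green sphere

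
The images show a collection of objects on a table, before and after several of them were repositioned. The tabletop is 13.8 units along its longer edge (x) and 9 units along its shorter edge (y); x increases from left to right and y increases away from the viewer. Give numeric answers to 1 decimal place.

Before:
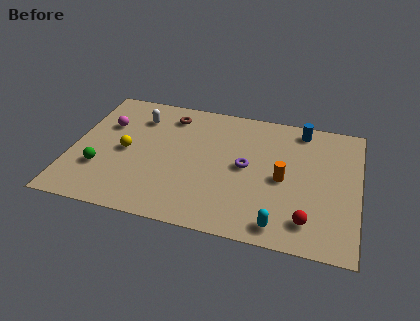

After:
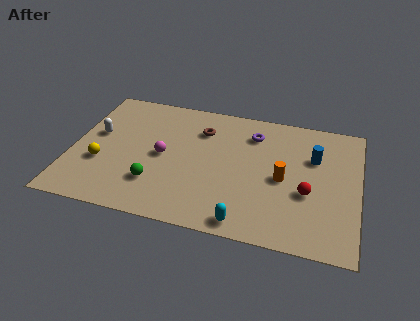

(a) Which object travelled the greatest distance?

the magenta sphere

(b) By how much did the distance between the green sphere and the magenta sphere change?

-1.2

The distance was about 3.2 in the first image and 2.0 in the second, so they moved 1.2 units closer together.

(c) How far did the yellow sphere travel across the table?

1.6

The yellow sphere moved from about (2.6, 4.3) to (1.5, 3.2), a distance of √(1.1² + 1.1²) ≈ 1.6.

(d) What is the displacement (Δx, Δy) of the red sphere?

(-0.1, 1.8)

The red sphere was at about (11.5, 1.7) and moved to about (11.4, 3.5).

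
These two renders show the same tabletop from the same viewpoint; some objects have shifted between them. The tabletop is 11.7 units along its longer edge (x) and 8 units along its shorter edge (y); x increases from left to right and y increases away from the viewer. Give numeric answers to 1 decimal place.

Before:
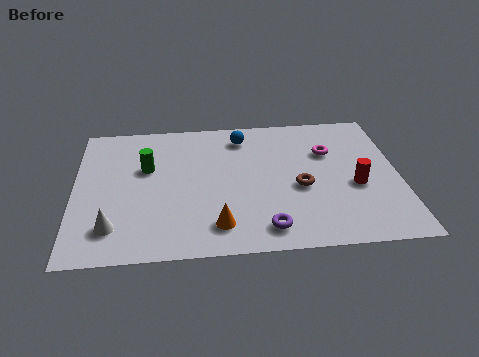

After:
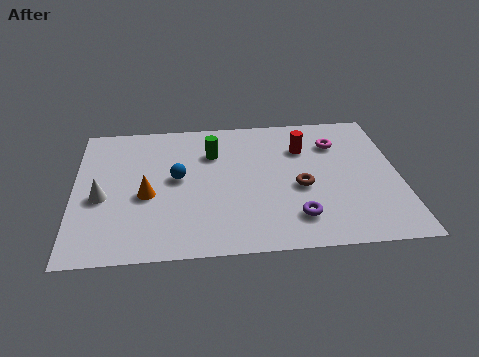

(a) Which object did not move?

the brown torus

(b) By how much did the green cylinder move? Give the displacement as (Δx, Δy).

(2.4, 0.7)

The green cylinder was at about (2.6, 5.0) and moved to about (5.0, 5.7).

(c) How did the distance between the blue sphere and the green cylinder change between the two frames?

-1.9

They were about 3.8 units apart before and 1.9 after — 1.9 units closer together.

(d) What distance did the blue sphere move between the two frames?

3.3

The blue sphere was near (6.1, 6.6) before and (3.7, 4.3) after, so it travelled √(2.4² + 2.3²) ≈ 3.3 units.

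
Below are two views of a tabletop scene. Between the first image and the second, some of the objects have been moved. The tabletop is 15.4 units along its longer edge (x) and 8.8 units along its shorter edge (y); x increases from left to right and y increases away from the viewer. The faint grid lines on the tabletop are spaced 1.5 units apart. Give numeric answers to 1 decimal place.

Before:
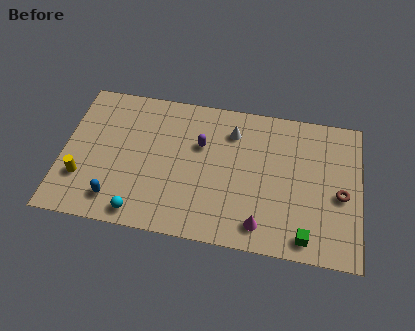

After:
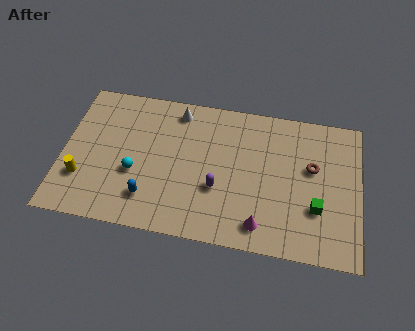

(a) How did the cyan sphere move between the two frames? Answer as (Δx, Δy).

(-0.4, 2.4)

The cyan sphere was at about (4.2, 1.0) and moved to about (3.8, 3.4).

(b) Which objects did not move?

the magenta cone and the yellow cylinder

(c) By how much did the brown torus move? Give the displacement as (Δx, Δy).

(-1.5, 1.4)

From the two frames, the brown torus sits at roughly (14.4, 3.9) before and (12.9, 5.3) after.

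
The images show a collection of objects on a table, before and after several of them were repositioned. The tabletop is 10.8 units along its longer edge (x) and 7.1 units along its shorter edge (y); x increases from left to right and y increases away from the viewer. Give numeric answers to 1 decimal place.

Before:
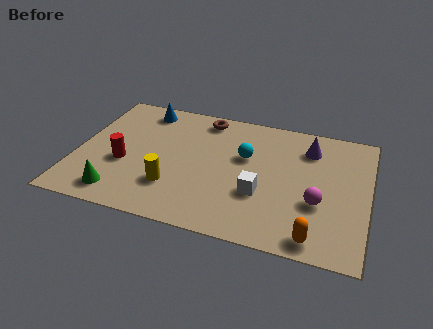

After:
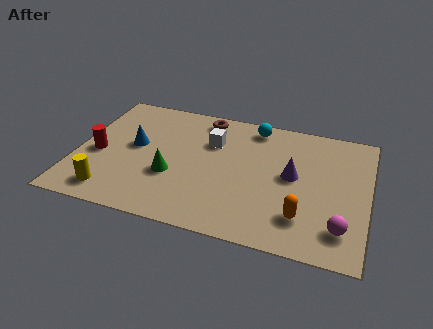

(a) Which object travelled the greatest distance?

the white cube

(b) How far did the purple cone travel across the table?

1.8

From (8.5, 5.5) to (8.0, 3.8), the purple cone covered √(0.5² + 1.7²) ≈ 1.8 units.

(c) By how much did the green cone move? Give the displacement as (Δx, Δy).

(1.8, 1.5)

The green cone was at about (1.8, 1.1) and moved to about (3.6, 2.6).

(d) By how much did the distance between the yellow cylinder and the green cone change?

+0.5

The distance was about 2.1 in the first image and 2.6 in the second, so they moved 0.5 units further apart.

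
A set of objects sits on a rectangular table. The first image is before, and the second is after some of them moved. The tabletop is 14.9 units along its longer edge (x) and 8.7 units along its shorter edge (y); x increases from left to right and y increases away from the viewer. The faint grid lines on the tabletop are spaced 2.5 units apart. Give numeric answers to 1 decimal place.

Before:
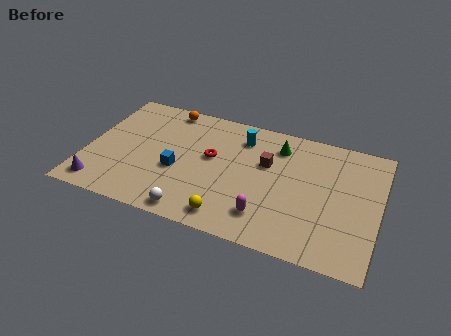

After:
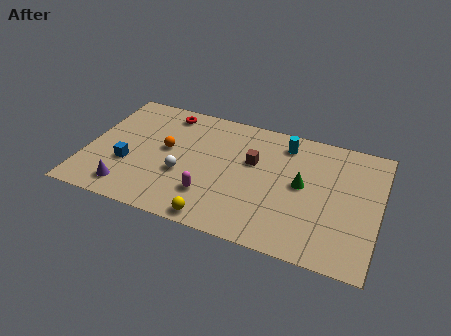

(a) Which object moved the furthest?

the red torus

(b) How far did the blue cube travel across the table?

2.5

The blue cube moved from about (4.7, 3.5) to (2.2, 3.1), a distance of √(2.5² + 0.4²) ≈ 2.5.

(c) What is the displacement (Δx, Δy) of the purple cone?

(1.4, 0.2)

The purple cone started near (1.0, 1.2) and ended near (2.4, 1.4).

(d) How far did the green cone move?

2.7

From (9.6, 6.9) to (11.0, 4.6), the green cone covered √(1.4² + 2.3²) ≈ 2.7 units.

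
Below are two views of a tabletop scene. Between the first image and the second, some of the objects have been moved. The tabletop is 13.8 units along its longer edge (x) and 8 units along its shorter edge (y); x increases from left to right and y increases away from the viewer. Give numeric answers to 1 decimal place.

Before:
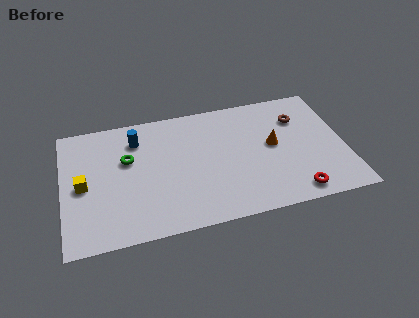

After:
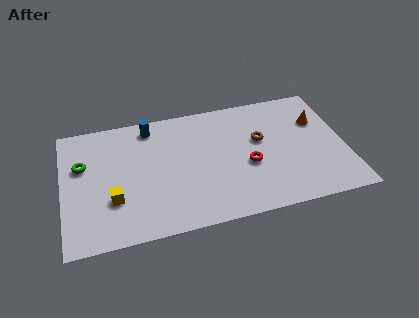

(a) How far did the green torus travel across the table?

2.2

From (3.2, 5.0) to (1.0, 5.1), the green torus covered √(2.2² + 0.1²) ≈ 2.2 units.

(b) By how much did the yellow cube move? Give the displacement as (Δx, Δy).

(1.4, -1.2)

From the two frames, the yellow cube sits at roughly (1.0, 3.8) before and (2.4, 2.6) after.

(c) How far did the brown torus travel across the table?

2.2

From (11.7, 5.8) to (9.7, 4.8), the brown torus covered √(2.0² + 1.0²) ≈ 2.2 units.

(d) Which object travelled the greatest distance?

the red torus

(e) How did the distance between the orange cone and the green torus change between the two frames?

+4.5

The distance was about 7.1 in the first image and 11.6 in the second, so they moved 4.5 units further apart.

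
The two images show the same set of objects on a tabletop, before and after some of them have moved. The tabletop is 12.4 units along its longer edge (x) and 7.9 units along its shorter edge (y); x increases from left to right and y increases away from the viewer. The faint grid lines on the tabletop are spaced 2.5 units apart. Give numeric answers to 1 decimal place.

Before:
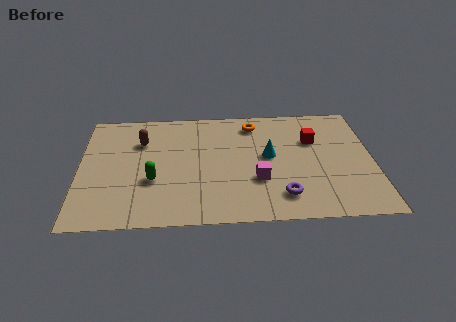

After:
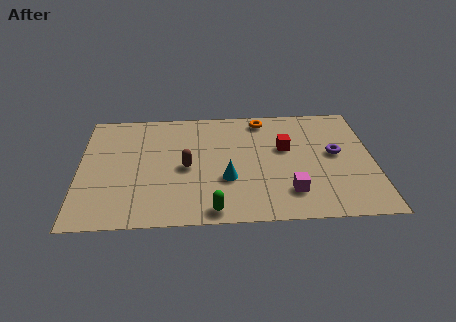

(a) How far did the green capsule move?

3.3

From (3.1, 2.9) to (5.6, 0.8), the green capsule covered √(2.5² + 2.1²) ≈ 3.3 units.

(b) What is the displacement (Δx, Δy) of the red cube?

(-1.2, -0.5)

From the two frames, the red cube sits at roughly (9.9, 5.3) before and (8.7, 4.8) after.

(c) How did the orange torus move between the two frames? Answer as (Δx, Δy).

(0.4, 0.3)

From the two frames, the orange torus sits at roughly (7.4, 6.6) before and (7.8, 6.9) after.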